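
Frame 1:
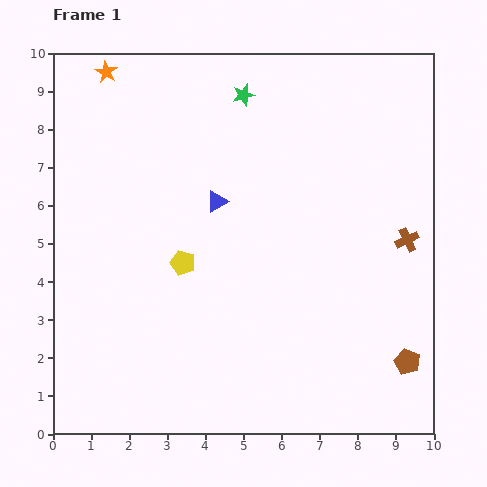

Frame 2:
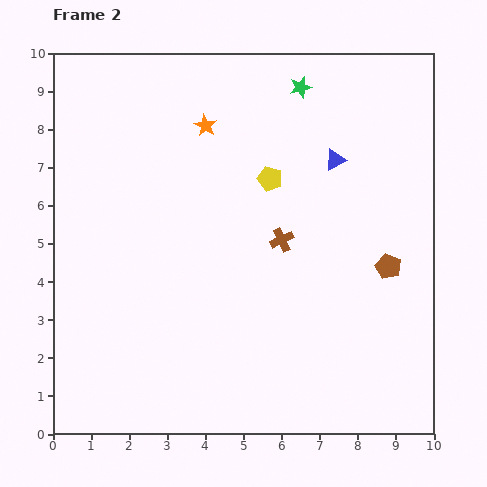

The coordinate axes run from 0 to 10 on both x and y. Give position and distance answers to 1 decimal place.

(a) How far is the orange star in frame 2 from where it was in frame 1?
3.0

The orange star moved from (1.4, 9.5) to (4.0, 8.1), a distance of √(2.6² + 1.4²) ≈ 3.0.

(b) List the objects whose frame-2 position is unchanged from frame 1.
none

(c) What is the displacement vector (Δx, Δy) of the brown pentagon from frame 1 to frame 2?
(-0.5, 2.5)

The brown pentagon was at (9.3, 1.9) in frame 1 and (8.8, 4.4) in frame 2.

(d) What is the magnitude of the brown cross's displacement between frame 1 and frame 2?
3.3

The brown cross moved from (9.3, 5.1) to (6.0, 5.1), a distance of √(3.3² + 0.0²) ≈ 3.3.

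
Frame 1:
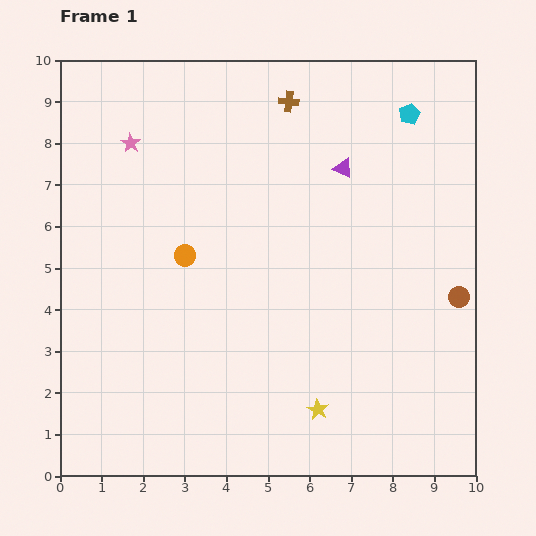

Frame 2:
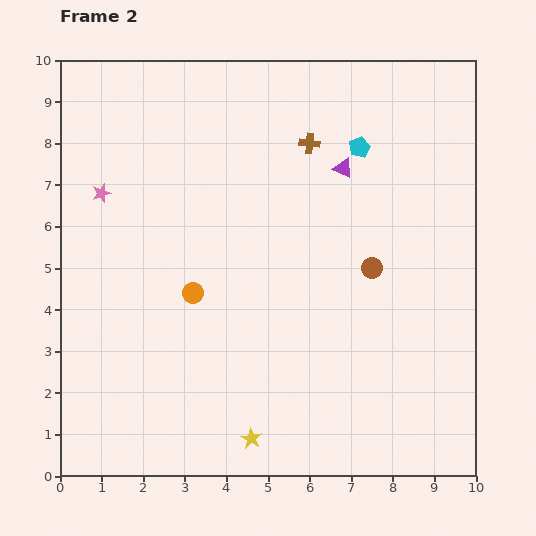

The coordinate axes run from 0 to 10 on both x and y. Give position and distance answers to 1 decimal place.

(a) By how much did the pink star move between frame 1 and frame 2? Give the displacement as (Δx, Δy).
(-0.7, -1.2)

The pink star was at (1.7, 8.0) in frame 1 and (1.0, 6.8) in frame 2.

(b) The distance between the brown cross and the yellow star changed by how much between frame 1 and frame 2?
-0.2

Distance in frame 1: 7.4. Distance in frame 2: 7.2.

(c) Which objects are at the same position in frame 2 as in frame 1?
the purple triangle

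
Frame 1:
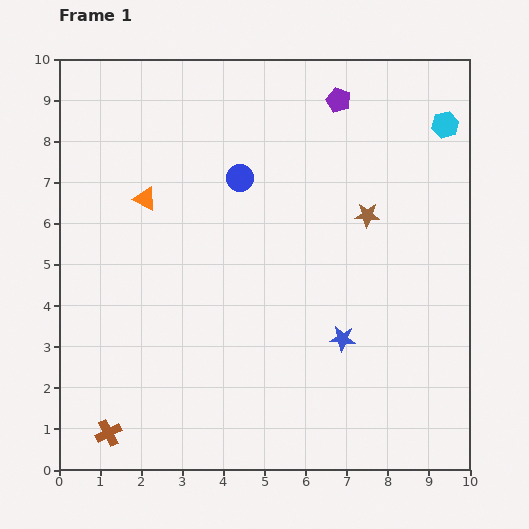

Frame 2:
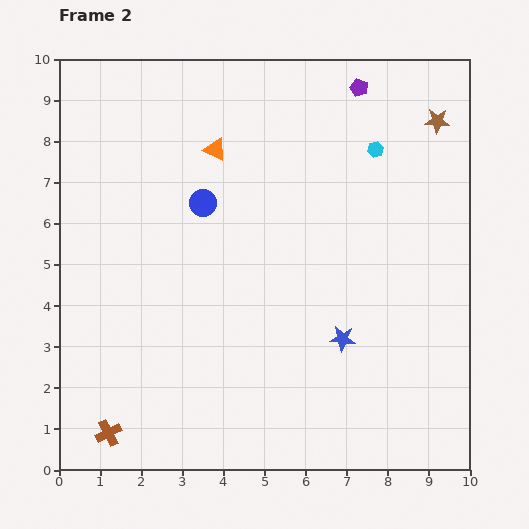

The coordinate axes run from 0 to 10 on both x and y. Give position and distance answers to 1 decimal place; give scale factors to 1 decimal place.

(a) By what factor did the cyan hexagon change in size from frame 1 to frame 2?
0.6×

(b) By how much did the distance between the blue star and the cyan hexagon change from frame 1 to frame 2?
-1.1

Distance in frame 1: 5.8. Distance in frame 2: 4.7.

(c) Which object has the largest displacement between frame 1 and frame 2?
the brown star

(moved 2.9; next 2.1)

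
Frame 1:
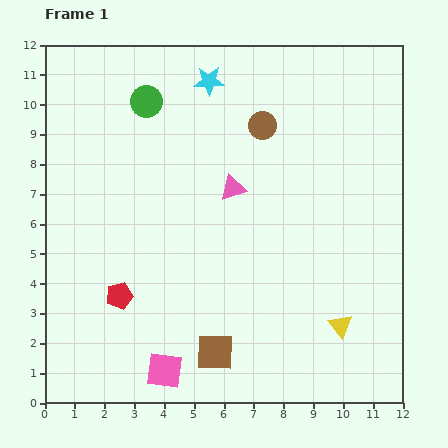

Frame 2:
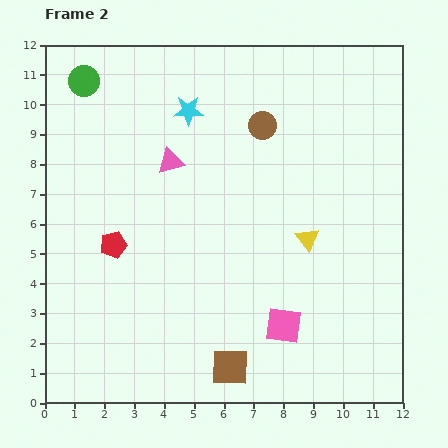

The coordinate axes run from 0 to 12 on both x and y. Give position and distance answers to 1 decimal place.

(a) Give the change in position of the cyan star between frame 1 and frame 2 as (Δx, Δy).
(-0.7, -1.0)

The cyan star was at (5.5, 10.8) in frame 1 and (4.8, 9.8) in frame 2.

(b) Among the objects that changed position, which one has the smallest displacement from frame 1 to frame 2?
the brown square

(moved 0.7)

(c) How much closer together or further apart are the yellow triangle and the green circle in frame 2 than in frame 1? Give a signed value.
-0.7

Distance in frame 1: 9.9. Distance in frame 2: 9.2.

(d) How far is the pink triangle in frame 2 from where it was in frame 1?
2.3

The pink triangle moved from (6.3, 7.2) to (4.2, 8.1), a distance of √(2.1² + 0.9²) ≈ 2.3.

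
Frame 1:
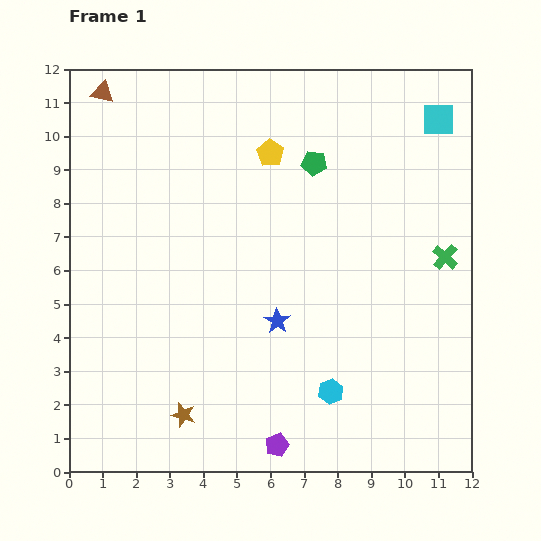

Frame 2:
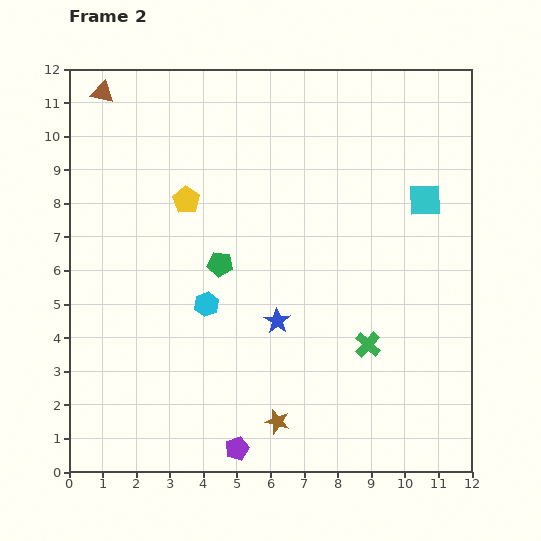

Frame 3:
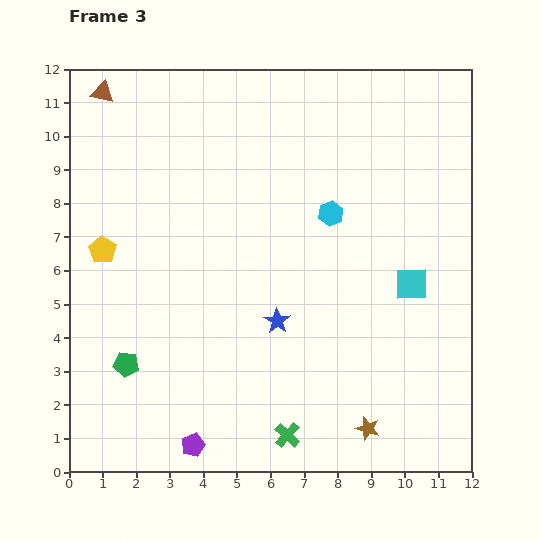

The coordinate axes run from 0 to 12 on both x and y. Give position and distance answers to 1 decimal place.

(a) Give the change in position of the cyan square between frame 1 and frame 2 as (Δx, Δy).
(-0.4, -2.4)

The cyan square was at (11.0, 10.5) in frame 1 and (10.6, 8.1) in frame 2.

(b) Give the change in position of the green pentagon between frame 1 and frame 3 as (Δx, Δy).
(-5.6, -6.0)

The green pentagon was at (7.3, 9.2) in frame 1 and (1.7, 3.2) in frame 3.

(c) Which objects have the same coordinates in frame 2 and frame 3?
the brown triangle, the blue star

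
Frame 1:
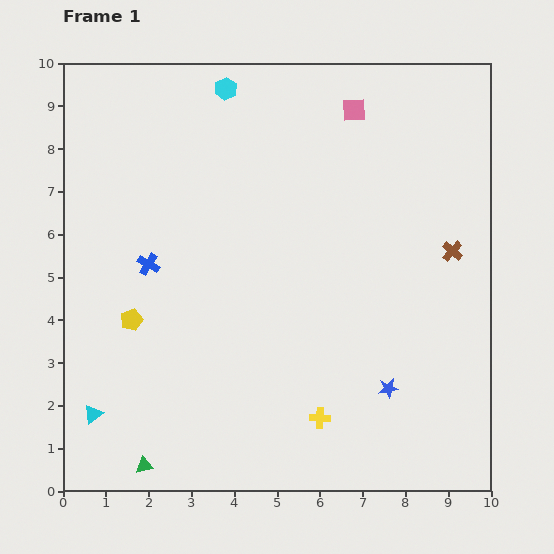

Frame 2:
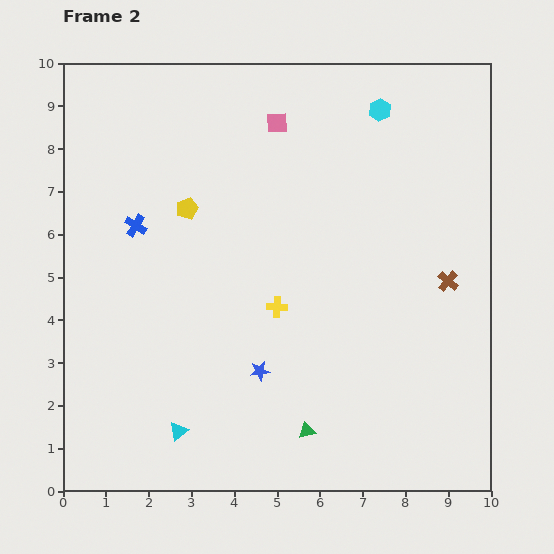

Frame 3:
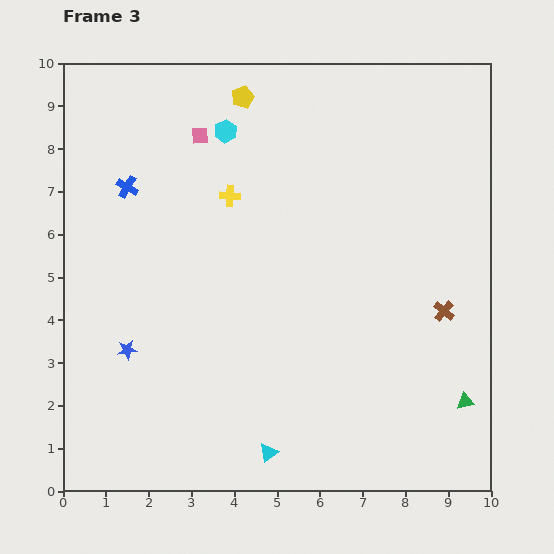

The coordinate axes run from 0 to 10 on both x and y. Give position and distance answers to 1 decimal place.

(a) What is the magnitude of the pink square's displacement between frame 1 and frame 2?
1.8

The pink square moved from (6.8, 8.9) to (5.0, 8.6), a distance of √(1.8² + 0.3²) ≈ 1.8.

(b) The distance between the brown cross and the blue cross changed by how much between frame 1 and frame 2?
+0.3

Distance in frame 1: 7.1. Distance in frame 2: 7.4.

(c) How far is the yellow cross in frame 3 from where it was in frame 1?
5.6

The yellow cross moved from (6.0, 1.7) to (3.9, 6.9), a distance of √(2.1² + 5.2²) ≈ 5.6.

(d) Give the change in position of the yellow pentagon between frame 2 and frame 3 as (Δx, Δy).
(1.3, 2.6)

The yellow pentagon was at (2.9, 6.6) in frame 2 and (4.2, 9.2) in frame 3.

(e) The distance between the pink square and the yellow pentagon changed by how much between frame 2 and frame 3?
-1.6

Distance in frame 2: 2.9. Distance in frame 3: 1.3.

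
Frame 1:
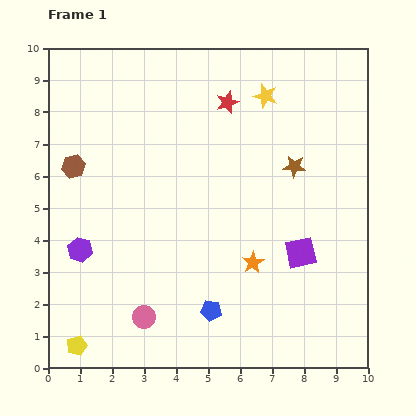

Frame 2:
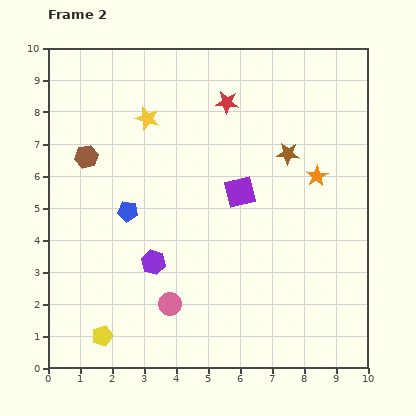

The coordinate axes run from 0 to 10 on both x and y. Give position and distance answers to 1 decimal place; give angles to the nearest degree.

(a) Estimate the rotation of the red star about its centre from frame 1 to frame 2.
26° clockwise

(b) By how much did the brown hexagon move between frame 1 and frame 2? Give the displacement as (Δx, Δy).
(0.4, 0.3)

The brown hexagon was at (0.8, 6.3) in frame 1 and (1.2, 6.6) in frame 2.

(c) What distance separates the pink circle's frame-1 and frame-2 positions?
0.9

The pink circle moved from (3.0, 1.6) to (3.8, 2.0), a distance of √(0.8² + 0.4²) ≈ 0.9.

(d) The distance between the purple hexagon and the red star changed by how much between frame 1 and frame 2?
-1.0

Distance in frame 1: 6.5. Distance in frame 2: 5.5.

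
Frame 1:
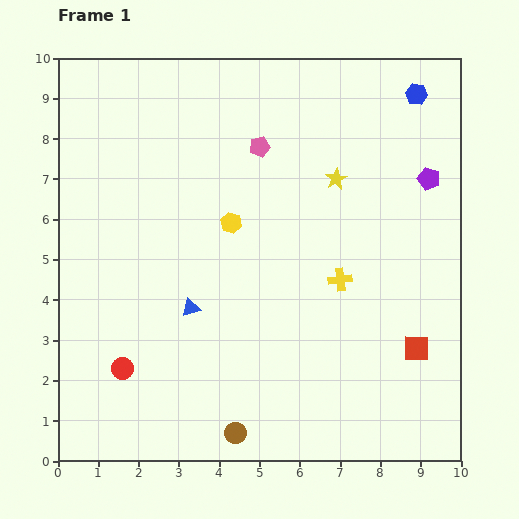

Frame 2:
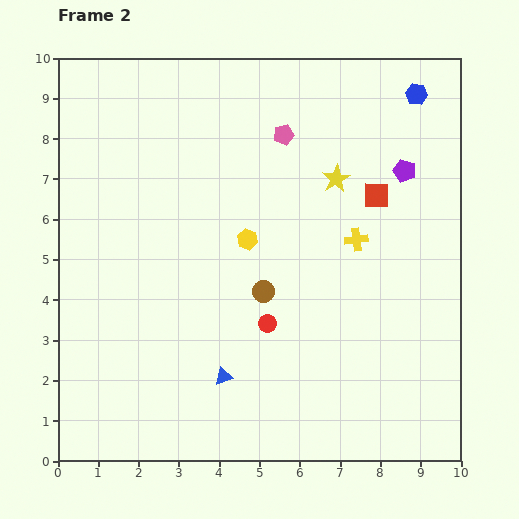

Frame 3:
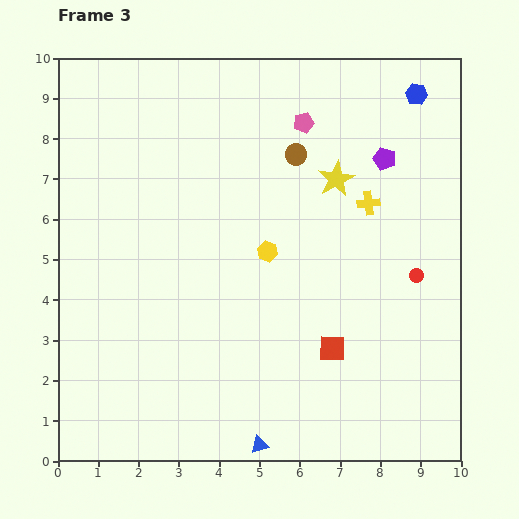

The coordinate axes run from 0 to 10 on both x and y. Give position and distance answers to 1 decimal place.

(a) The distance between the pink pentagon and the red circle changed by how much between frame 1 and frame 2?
-1.8

Distance in frame 1: 6.5. Distance in frame 2: 4.7.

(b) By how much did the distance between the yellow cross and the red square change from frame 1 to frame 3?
+1.2

Distance in frame 1: 2.5. Distance in frame 3: 3.7.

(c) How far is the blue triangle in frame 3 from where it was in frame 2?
1.9

The blue triangle moved from (4.1, 2.1) to (5.0, 0.4), a distance of √(0.9² + 1.7²) ≈ 1.9.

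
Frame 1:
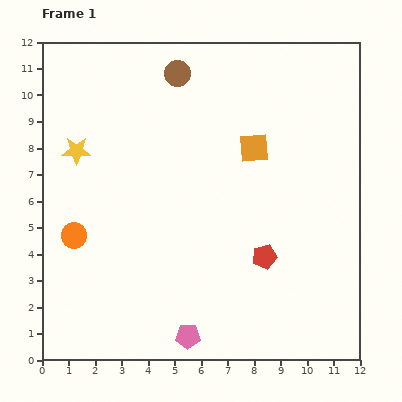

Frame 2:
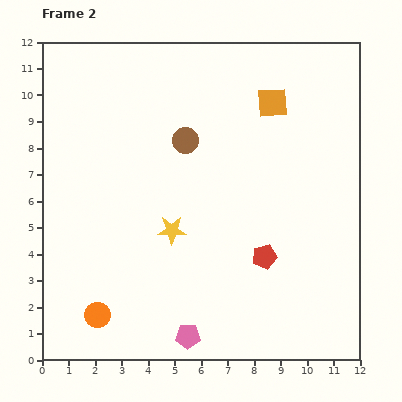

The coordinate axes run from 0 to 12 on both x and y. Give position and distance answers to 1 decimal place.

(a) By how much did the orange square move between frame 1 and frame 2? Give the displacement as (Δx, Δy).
(0.7, 1.7)

The orange square was at (8.0, 8.0) in frame 1 and (8.7, 9.7) in frame 2.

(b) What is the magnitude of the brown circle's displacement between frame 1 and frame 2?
2.5

The brown circle moved from (5.1, 10.8) to (5.4, 8.3), a distance of √(0.3² + 2.5²) ≈ 2.5.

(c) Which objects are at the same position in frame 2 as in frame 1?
the pink pentagon, the red pentagon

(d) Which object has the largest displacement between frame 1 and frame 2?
the yellow star

(moved 4.7; next 3.1)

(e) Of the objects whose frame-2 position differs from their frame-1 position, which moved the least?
the orange square

(moved 1.8)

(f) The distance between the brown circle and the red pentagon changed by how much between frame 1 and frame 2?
-2.3

Distance in frame 1: 7.6. Distance in frame 2: 5.3.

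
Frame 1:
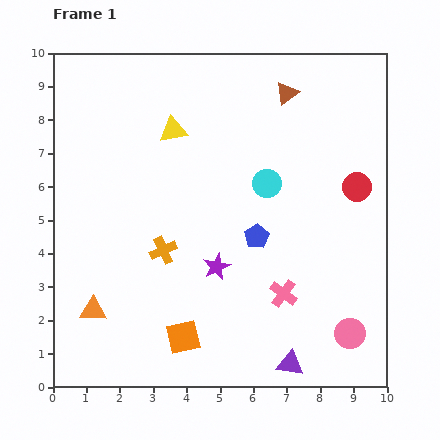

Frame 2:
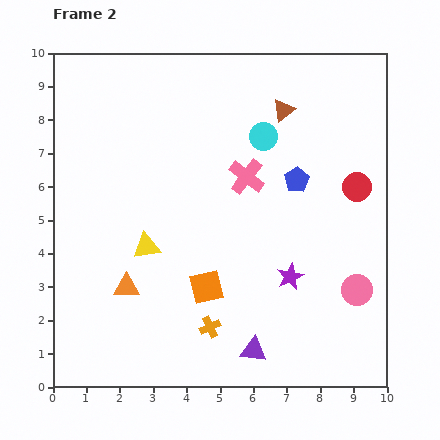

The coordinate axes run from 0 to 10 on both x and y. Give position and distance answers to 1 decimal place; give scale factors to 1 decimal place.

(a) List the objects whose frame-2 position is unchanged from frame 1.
the red circle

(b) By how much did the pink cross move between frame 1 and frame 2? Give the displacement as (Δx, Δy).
(-1.1, 3.5)

The pink cross was at (6.9, 2.8) in frame 1 and (5.8, 6.3) in frame 2.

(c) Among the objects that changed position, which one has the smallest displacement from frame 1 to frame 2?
the brown triangle

(moved 0.5)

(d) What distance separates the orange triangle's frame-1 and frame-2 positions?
1.2

The orange triangle moved from (1.2, 2.3) to (2.2, 3.0), a distance of √(1.0² + 0.7²) ≈ 1.2.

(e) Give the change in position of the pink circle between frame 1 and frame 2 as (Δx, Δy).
(0.2, 1.3)

The pink circle was at (8.9, 1.6) in frame 1 and (9.1, 2.9) in frame 2.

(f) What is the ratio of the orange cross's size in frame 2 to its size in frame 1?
0.8×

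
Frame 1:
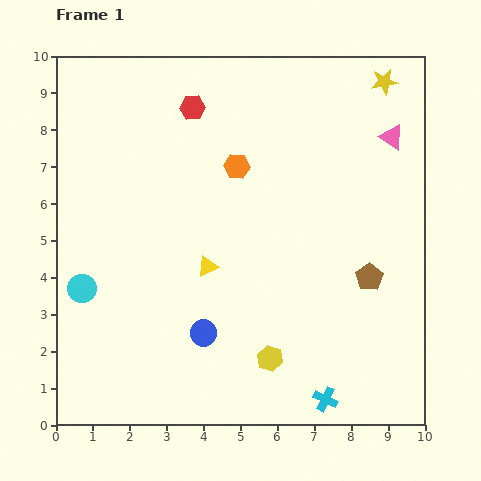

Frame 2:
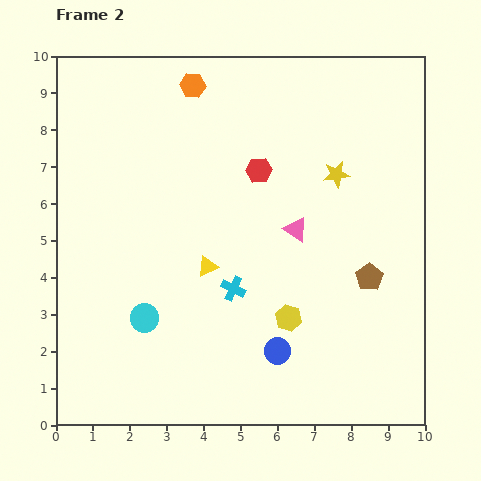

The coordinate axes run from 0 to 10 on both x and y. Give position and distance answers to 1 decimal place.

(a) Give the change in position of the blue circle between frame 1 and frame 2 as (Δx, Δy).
(2.0, -0.5)

The blue circle was at (4.0, 2.5) in frame 1 and (6.0, 2.0) in frame 2.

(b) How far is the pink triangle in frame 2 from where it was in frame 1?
3.6

The pink triangle moved from (9.1, 7.8) to (6.5, 5.3), a distance of √(2.6² + 2.5²) ≈ 3.6.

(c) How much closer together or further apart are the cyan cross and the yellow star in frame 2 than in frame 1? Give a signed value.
-4.5

Distance in frame 1: 8.7. Distance in frame 2: 4.2.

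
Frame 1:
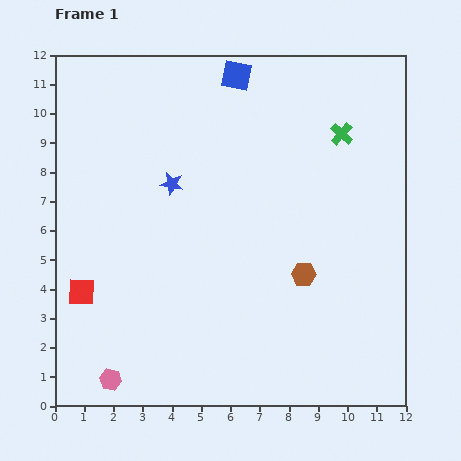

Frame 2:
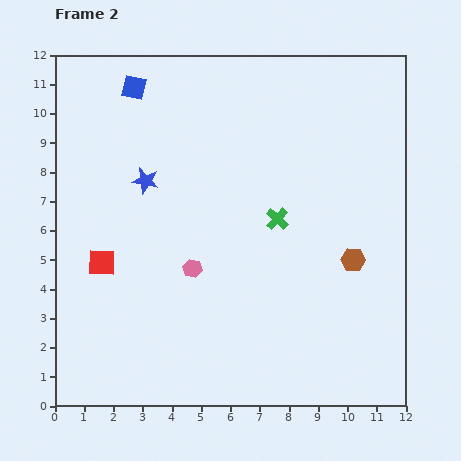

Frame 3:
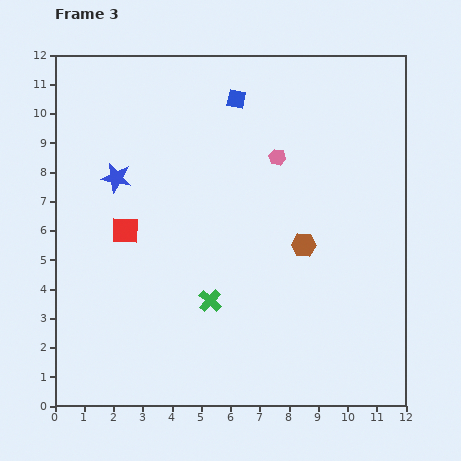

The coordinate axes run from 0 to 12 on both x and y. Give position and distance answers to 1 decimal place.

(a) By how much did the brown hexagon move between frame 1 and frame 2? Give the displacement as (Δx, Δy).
(1.7, 0.5)

The brown hexagon was at (8.5, 4.5) in frame 1 and (10.2, 5.0) in frame 2.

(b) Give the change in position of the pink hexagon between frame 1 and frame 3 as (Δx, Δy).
(5.7, 7.6)

The pink hexagon was at (1.9, 0.9) in frame 1 and (7.6, 8.5) in frame 3.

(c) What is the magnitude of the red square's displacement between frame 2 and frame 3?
1.4

The red square moved from (1.6, 4.9) to (2.4, 6.0), a distance of √(0.8² + 1.1²) ≈ 1.4.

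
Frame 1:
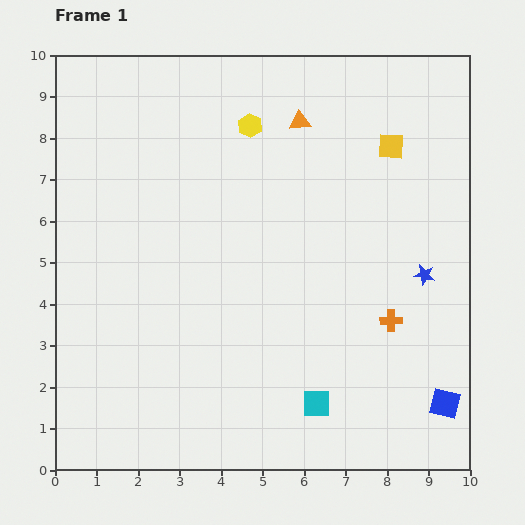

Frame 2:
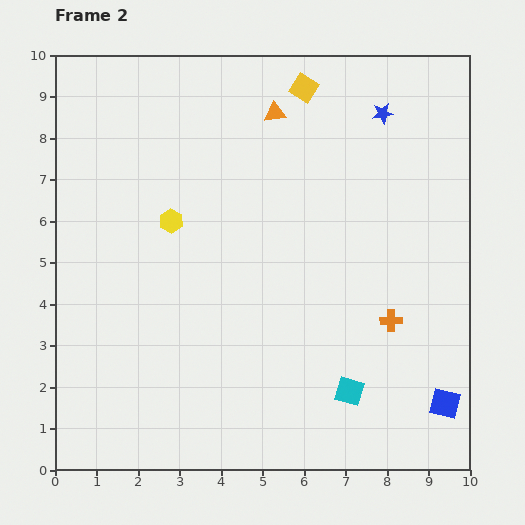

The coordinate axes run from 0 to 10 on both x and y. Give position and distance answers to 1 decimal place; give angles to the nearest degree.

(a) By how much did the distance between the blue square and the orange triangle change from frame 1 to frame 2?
+0.5

Distance in frame 1: 7.6. Distance in frame 2: 8.1.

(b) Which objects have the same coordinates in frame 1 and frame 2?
the orange cross, the blue square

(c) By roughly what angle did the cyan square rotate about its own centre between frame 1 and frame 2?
16° clockwise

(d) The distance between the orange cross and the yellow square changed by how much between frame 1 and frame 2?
+1.8

Distance in frame 1: 4.2. Distance in frame 2: 6.0.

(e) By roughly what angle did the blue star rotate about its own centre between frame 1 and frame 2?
21° counter-clockwise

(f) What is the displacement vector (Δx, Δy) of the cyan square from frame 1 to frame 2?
(0.8, 0.3)

The cyan square was at (6.3, 1.6) in frame 1 and (7.1, 1.9) in frame 2.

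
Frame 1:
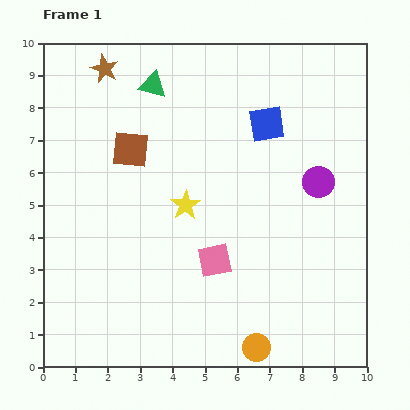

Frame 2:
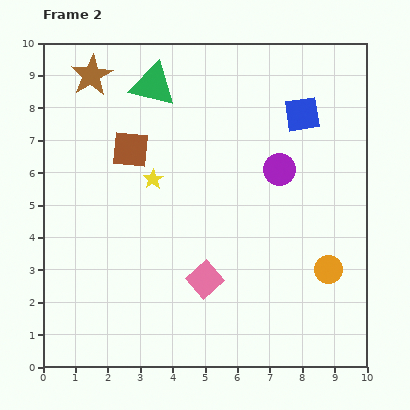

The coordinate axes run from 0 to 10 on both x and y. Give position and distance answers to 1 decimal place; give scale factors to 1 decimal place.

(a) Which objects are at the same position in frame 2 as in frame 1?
the brown square, the green triangle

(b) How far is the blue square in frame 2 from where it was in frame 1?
1.1

The blue square moved from (6.9, 7.5) to (8.0, 7.8), a distance of √(1.1² + 0.3²) ≈ 1.1.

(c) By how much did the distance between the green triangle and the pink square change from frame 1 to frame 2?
+0.5

Distance in frame 1: 5.7. Distance in frame 2: 6.2.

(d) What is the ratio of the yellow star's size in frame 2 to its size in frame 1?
0.7×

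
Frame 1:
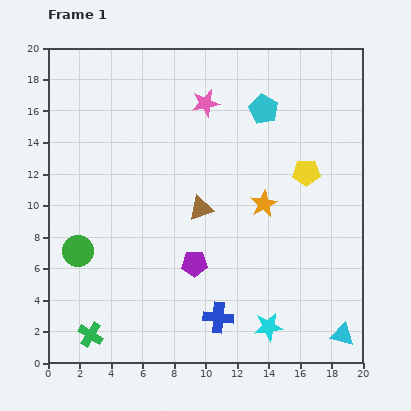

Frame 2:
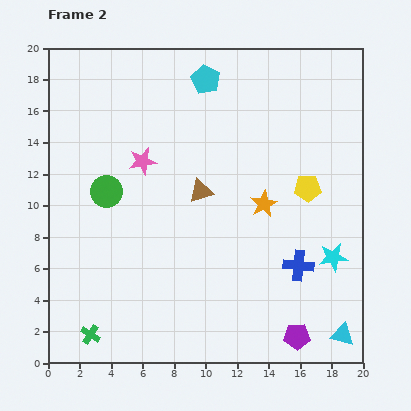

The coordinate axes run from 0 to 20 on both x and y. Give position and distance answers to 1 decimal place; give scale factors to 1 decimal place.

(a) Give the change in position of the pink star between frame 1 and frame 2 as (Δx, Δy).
(-4.0, -3.7)

The pink star was at (10.0, 16.5) in frame 1 and (6.0, 12.8) in frame 2.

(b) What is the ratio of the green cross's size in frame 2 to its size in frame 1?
0.8×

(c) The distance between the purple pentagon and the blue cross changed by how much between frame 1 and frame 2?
+0.8

Distance in frame 1: 3.7. Distance in frame 2: 4.5.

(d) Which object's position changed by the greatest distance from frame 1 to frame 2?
the purple pentagon

(moved 8.0; next 6.1)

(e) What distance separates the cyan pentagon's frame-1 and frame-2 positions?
4.2

The cyan pentagon moved from (13.7, 16.1) to (10.0, 18.0), a distance of √(3.7² + 1.9²) ≈ 4.2.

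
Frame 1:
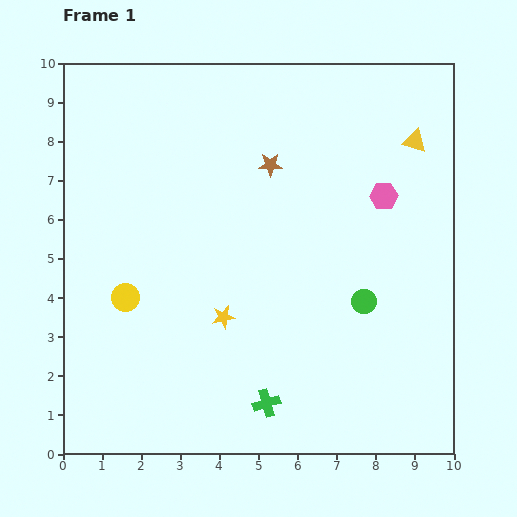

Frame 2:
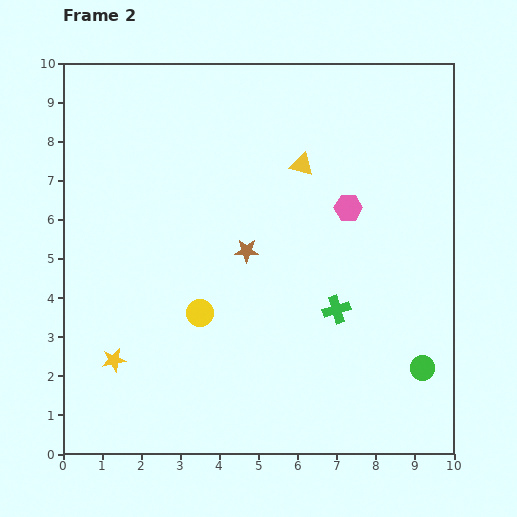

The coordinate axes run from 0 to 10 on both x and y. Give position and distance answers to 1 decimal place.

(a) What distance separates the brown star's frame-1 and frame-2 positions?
2.3

The brown star moved from (5.3, 7.4) to (4.7, 5.2), a distance of √(0.6² + 2.2²) ≈ 2.3.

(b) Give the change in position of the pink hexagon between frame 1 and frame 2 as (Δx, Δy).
(-0.9, -0.3)

The pink hexagon was at (8.2, 6.6) in frame 1 and (7.3, 6.3) in frame 2.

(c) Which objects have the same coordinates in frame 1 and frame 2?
none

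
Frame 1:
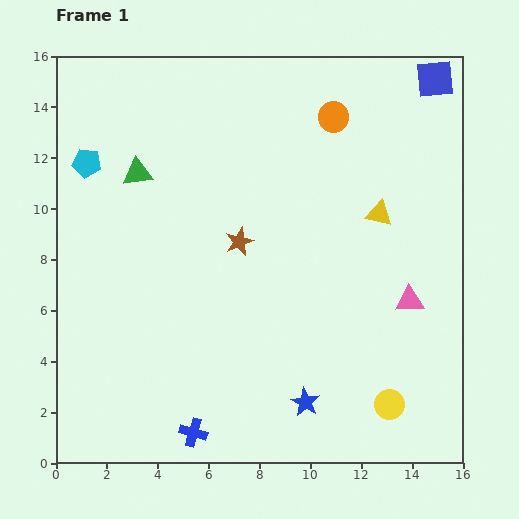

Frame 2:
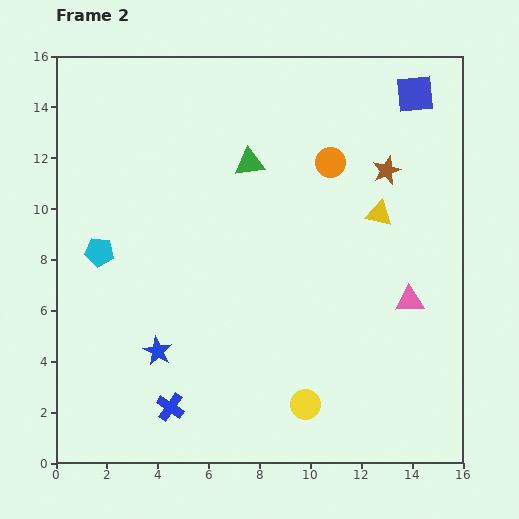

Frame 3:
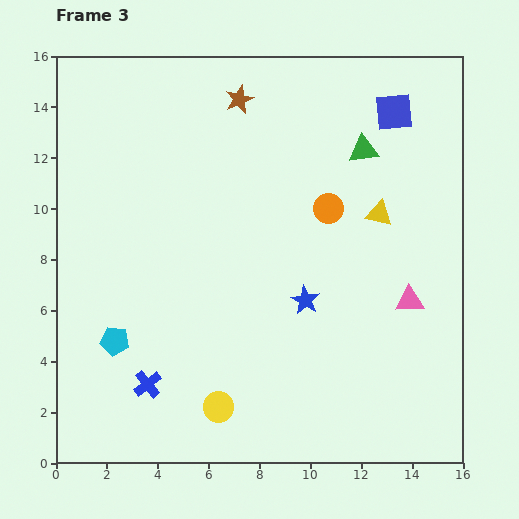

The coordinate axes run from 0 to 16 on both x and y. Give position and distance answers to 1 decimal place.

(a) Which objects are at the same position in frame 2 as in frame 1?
the yellow triangle, the pink triangle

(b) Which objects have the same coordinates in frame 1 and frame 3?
the yellow triangle, the pink triangle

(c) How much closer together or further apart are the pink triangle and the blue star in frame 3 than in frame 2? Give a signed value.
-6.0

Distance in frame 2: 10.1. Distance in frame 3: 4.1.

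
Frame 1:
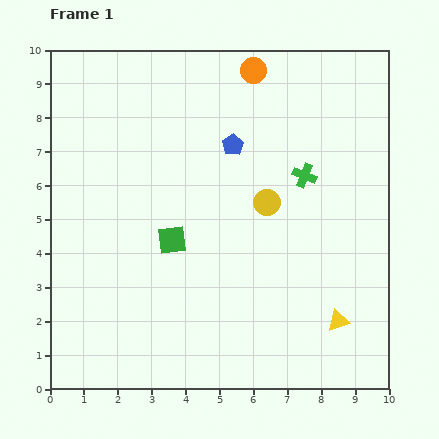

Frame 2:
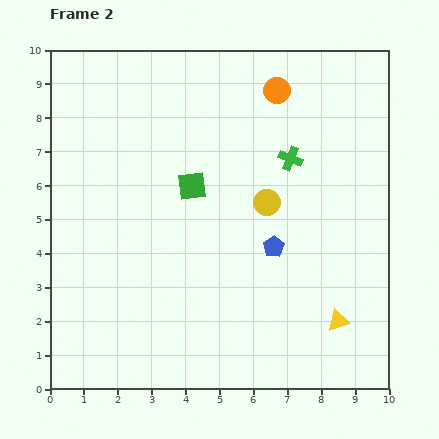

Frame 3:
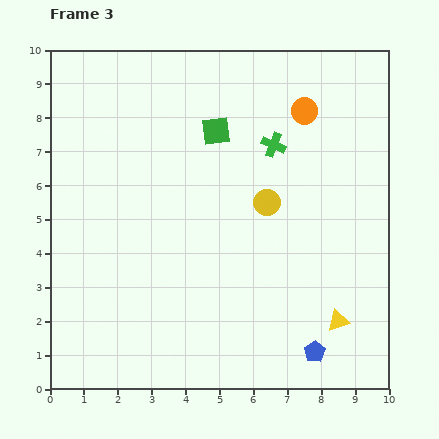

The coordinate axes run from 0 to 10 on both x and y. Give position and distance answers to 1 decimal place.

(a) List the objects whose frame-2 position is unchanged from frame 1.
the yellow triangle, the yellow circle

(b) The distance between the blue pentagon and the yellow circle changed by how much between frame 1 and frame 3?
+2.6

Distance in frame 1: 2.0. Distance in frame 3: 4.6.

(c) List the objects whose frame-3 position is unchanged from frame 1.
the yellow triangle, the yellow circle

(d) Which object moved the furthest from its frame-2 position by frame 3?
the blue pentagon

(moved 3.3; next 1.7)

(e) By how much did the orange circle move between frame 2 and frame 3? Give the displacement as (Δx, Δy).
(0.8, -0.6)

The orange circle was at (6.7, 8.8) in frame 2 and (7.5, 8.2) in frame 3.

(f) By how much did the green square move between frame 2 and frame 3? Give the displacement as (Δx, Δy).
(0.7, 1.6)

The green square was at (4.2, 6.0) in frame 2 and (4.9, 7.6) in frame 3.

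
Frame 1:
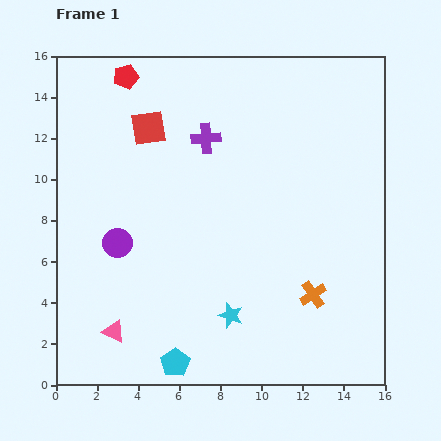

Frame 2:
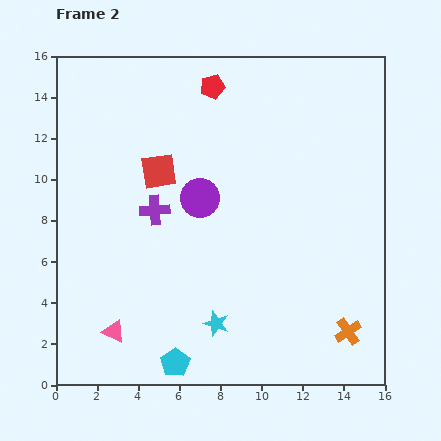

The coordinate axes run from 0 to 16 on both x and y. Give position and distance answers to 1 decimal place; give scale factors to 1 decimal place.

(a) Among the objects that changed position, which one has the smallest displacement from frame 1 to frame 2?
the cyan star

(moved 0.8)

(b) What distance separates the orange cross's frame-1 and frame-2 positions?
2.5

The orange cross moved from (12.5, 4.4) to (14.2, 2.6), a distance of √(1.7² + 1.8²) ≈ 2.5.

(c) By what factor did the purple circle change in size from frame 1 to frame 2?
1.3×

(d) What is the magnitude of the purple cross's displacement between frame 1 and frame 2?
4.3

The purple cross moved from (7.3, 12.0) to (4.8, 8.5), a distance of √(2.5² + 3.5²) ≈ 4.3.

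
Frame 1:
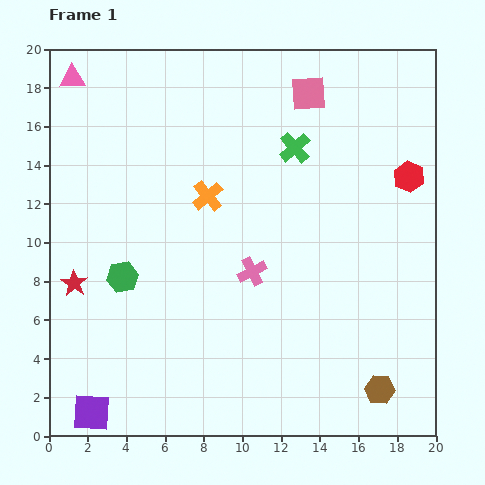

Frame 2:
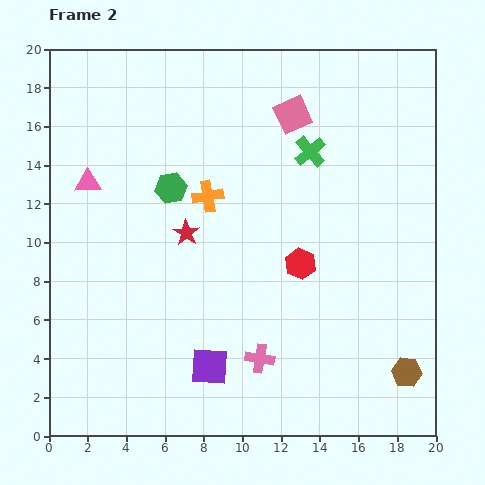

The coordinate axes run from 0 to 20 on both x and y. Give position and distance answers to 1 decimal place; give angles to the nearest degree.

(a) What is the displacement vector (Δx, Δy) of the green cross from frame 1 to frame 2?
(0.8, -0.2)

The green cross was at (12.7, 14.9) in frame 1 and (13.5, 14.7) in frame 2.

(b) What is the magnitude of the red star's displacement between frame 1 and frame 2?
6.4

The red star moved from (1.3, 7.9) to (7.1, 10.5), a distance of √(5.8² + 2.6²) ≈ 6.4.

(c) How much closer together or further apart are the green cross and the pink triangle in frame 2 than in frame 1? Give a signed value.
-0.5

Distance in frame 1: 12.1. Distance in frame 2: 11.6.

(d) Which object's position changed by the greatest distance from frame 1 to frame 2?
the red hexagon

(moved 7.2; next 6.6)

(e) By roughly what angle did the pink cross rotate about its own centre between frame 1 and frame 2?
36° clockwise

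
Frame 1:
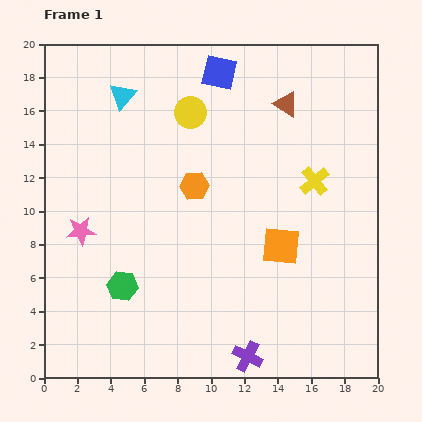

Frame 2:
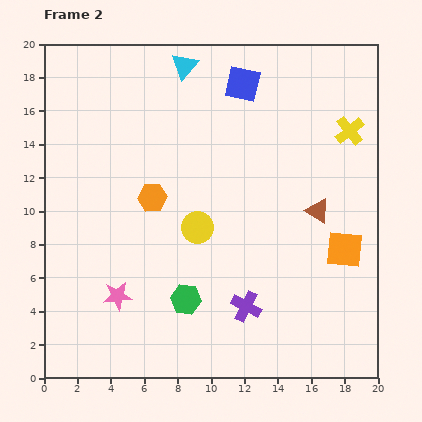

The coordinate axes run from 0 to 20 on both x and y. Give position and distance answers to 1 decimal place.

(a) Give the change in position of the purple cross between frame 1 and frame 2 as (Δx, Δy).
(-0.1, 3.0)

The purple cross was at (12.2, 1.3) in frame 1 and (12.1, 4.3) in frame 2.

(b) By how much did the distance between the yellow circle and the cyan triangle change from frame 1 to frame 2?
+5.5

Distance in frame 1: 4.2. Distance in frame 2: 9.7.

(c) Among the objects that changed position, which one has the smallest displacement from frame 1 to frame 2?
the blue square

(moved 1.6)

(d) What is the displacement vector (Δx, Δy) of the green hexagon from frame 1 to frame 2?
(3.8, -0.8)

The green hexagon was at (4.7, 5.5) in frame 1 and (8.5, 4.7) in frame 2.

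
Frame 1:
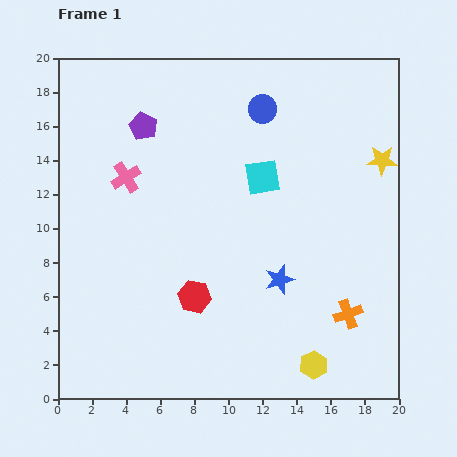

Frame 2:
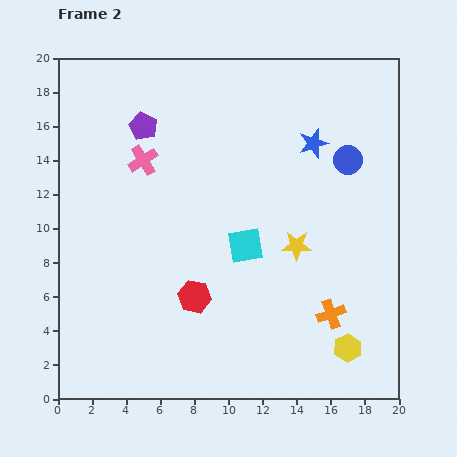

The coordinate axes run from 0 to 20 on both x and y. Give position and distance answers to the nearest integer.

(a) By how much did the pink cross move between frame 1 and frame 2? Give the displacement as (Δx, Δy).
(1, 1)

The pink cross was at (4, 13) in frame 1 and (5, 14) in frame 2.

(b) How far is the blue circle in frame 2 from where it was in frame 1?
6

The blue circle moved from (12, 17) to (17, 14), a distance of √(5² + 3²) ≈ 6.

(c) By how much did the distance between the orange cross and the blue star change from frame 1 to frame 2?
+6

Distance in frame 1: 4. Distance in frame 2: 10.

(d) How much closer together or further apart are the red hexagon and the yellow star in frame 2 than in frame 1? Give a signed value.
-7

Distance in frame 1: 14. Distance in frame 2: 7.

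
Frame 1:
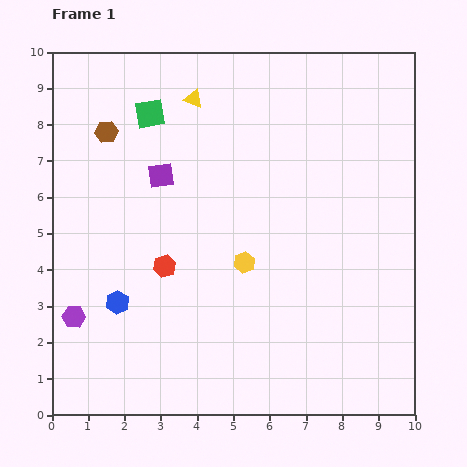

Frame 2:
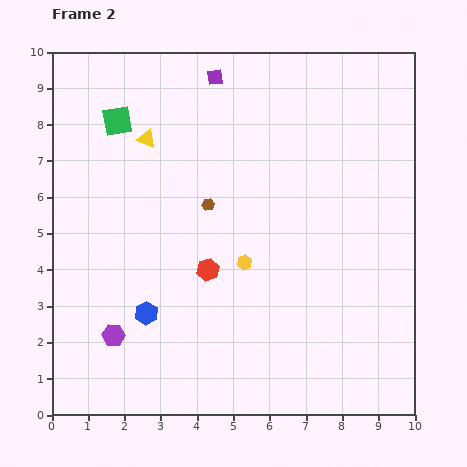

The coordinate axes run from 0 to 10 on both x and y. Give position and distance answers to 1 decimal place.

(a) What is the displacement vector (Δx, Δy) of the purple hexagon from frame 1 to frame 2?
(1.1, -0.5)

The purple hexagon was at (0.6, 2.7) in frame 1 and (1.7, 2.2) in frame 2.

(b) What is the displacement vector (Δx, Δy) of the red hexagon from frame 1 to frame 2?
(1.2, -0.1)

The red hexagon was at (3.1, 4.1) in frame 1 and (4.3, 4.0) in frame 2.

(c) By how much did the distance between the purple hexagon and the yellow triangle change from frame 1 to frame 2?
-1.3

Distance in frame 1: 6.8. Distance in frame 2: 5.5.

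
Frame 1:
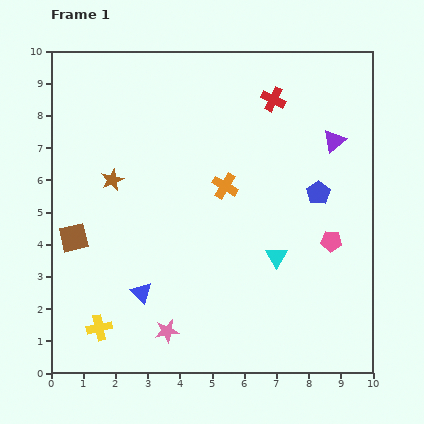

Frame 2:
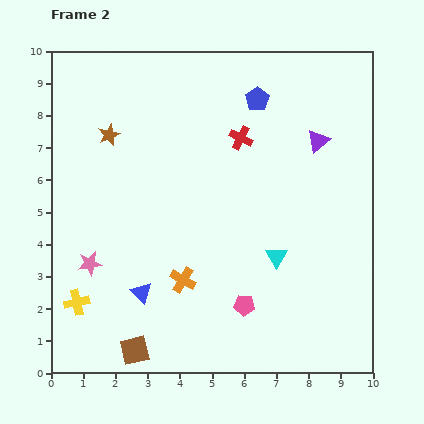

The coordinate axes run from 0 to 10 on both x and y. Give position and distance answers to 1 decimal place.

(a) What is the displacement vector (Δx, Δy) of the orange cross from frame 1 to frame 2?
(-1.3, -2.9)

The orange cross was at (5.4, 5.8) in frame 1 and (4.1, 2.9) in frame 2.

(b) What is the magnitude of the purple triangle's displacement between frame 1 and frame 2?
0.5

The purple triangle moved from (8.8, 7.2) to (8.3, 7.2), a distance of √(0.5² + 0.0²) ≈ 0.5.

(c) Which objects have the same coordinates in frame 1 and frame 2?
the cyan triangle, the blue triangle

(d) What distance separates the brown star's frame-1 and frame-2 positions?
1.4

The brown star moved from (1.9, 6.0) to (1.8, 7.4), a distance of √(0.1² + 1.4²) ≈ 1.4.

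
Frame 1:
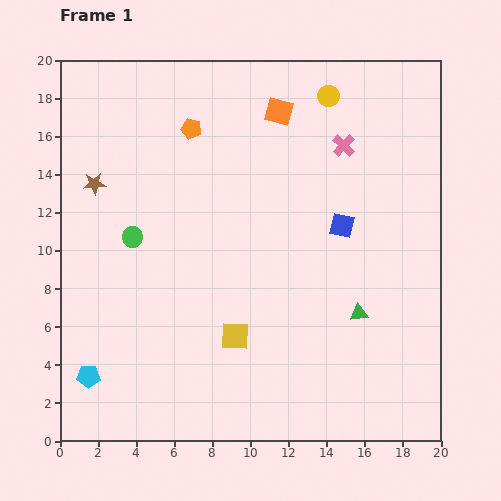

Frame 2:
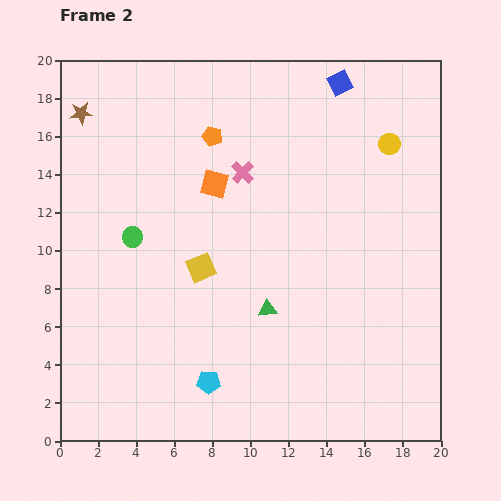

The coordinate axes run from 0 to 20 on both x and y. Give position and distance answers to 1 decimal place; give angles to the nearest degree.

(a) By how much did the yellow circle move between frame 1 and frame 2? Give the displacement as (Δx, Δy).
(3.2, -2.5)

The yellow circle was at (14.1, 18.1) in frame 1 and (17.3, 15.6) in frame 2.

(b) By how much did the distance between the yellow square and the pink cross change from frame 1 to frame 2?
-6.0

Distance in frame 1: 11.5. Distance in frame 2: 5.5.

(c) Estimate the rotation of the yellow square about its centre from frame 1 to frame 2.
25° counter-clockwise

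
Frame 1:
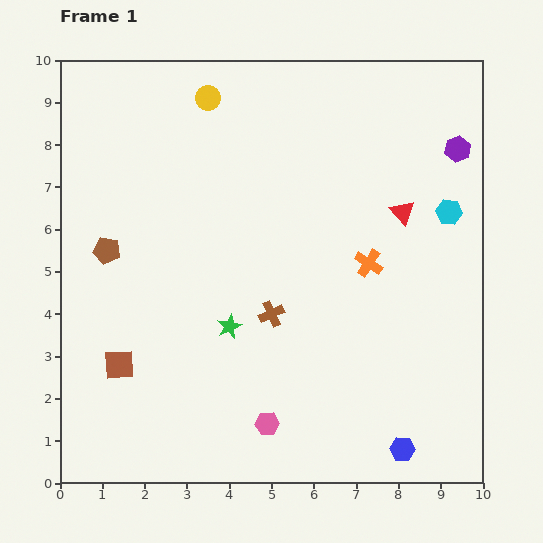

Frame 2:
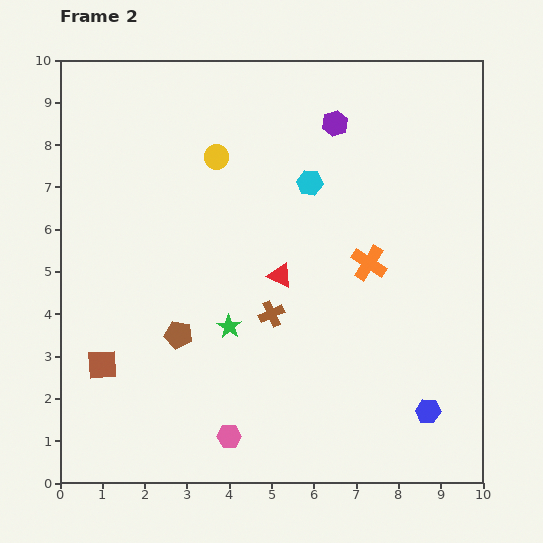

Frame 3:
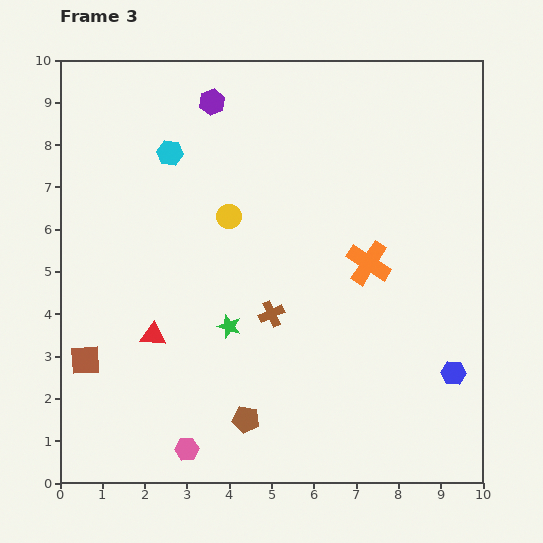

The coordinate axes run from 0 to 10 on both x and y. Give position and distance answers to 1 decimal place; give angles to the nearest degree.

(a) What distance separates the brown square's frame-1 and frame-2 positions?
0.4

The brown square moved from (1.4, 2.8) to (1.0, 2.8), a distance of √(0.4² + 0.0²) ≈ 0.4.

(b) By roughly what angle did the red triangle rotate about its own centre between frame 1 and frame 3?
43° counter-clockwise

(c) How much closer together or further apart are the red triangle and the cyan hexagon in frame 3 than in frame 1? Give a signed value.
+3.2

Distance in frame 1: 1.1. Distance in frame 3: 4.3.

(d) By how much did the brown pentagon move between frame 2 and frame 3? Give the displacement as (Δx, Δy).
(1.6, -2.0)

The brown pentagon was at (2.8, 3.5) in frame 2 and (4.4, 1.5) in frame 3.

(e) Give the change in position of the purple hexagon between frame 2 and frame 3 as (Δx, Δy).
(-2.9, 0.5)

The purple hexagon was at (6.5, 8.5) in frame 2 and (3.6, 9.0) in frame 3.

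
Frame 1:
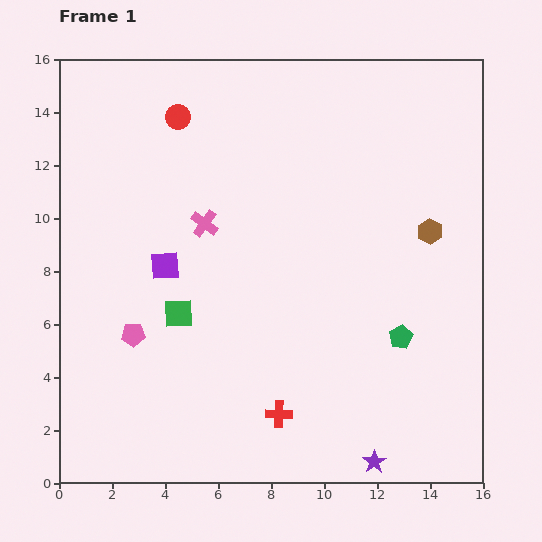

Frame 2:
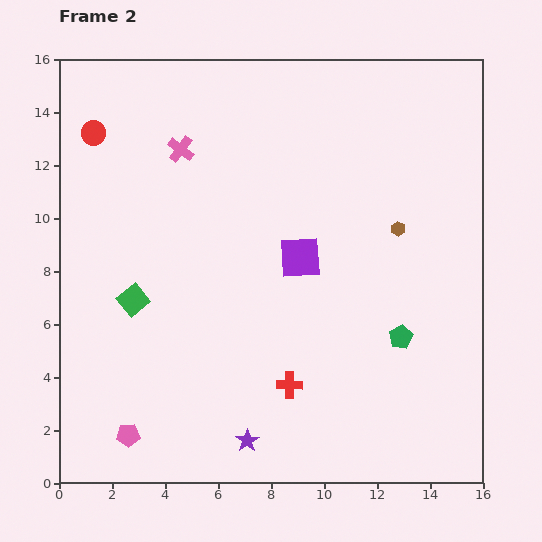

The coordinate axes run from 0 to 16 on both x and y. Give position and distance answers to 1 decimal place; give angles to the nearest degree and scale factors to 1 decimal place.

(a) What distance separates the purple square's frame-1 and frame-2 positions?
5.1

The purple square moved from (4.0, 8.2) to (9.1, 8.5), a distance of √(5.1² + 0.3²) ≈ 5.1.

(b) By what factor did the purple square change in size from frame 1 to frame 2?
1.4×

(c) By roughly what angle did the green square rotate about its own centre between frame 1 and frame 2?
37° counter-clockwise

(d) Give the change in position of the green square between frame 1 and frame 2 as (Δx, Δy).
(-1.7, 0.5)

The green square was at (4.5, 6.4) in frame 1 and (2.8, 6.9) in frame 2.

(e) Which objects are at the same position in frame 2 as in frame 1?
the green pentagon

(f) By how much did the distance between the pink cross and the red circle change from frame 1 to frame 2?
-0.7

Distance in frame 1: 4.1. Distance in frame 2: 3.4.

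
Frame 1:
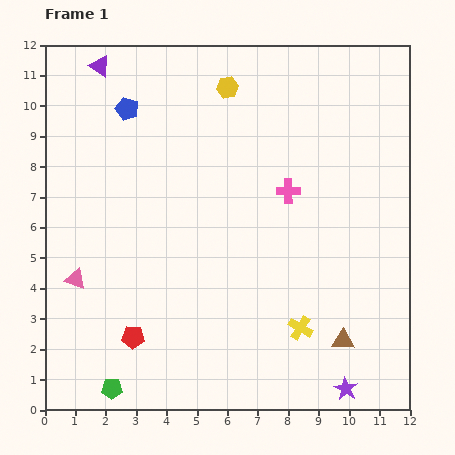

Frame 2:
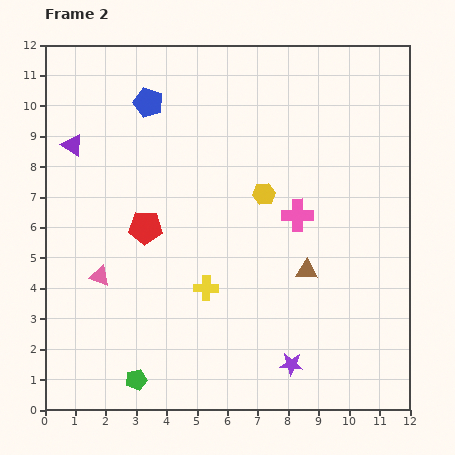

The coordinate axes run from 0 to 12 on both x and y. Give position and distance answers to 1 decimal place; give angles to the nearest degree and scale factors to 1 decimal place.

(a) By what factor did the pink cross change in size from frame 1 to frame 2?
1.4×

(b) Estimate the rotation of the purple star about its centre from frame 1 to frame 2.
26° counter-clockwise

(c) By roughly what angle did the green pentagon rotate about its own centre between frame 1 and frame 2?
15° counter-clockwise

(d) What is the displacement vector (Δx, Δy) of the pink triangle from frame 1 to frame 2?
(0.8, 0.1)

The pink triangle was at (1.0, 4.3) in frame 1 and (1.8, 4.4) in frame 2.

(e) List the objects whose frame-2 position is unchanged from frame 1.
none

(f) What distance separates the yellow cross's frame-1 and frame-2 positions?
3.4

The yellow cross moved from (8.4, 2.7) to (5.3, 4.0), a distance of √(3.1² + 1.3²) ≈ 3.4.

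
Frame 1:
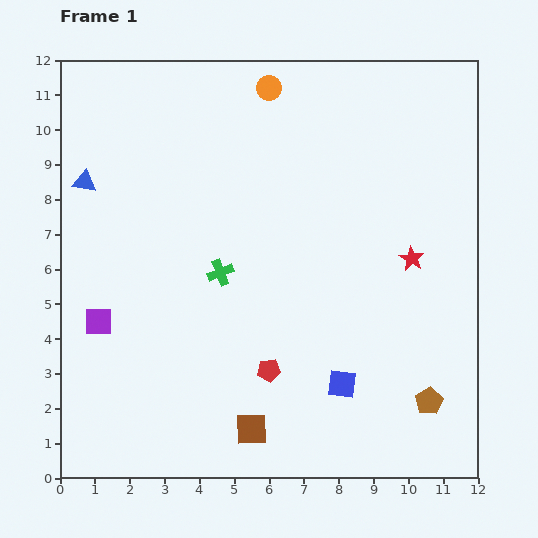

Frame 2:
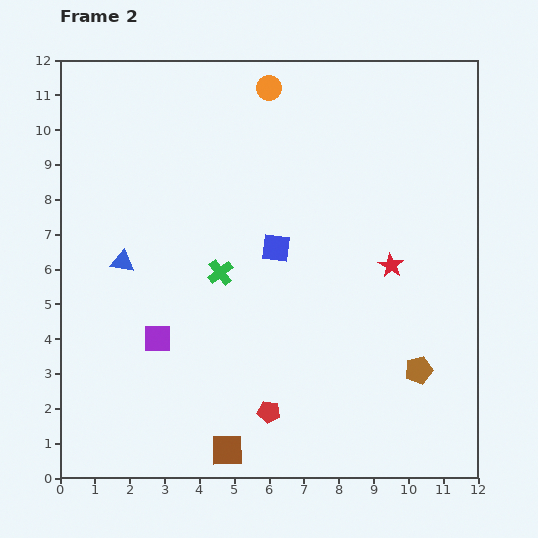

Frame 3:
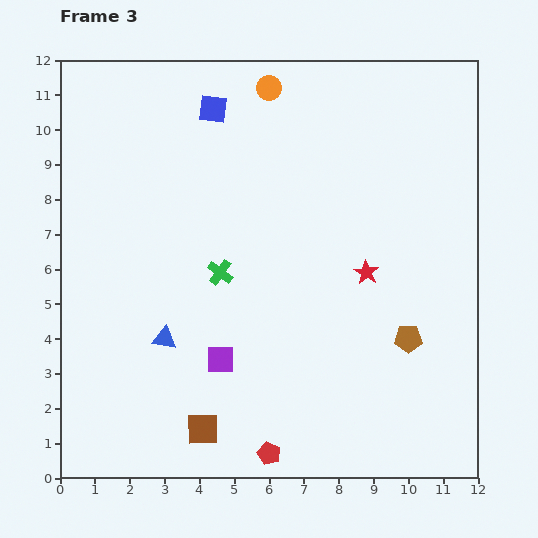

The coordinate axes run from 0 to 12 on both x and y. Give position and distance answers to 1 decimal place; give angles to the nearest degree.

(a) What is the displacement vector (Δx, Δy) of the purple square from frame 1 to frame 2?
(1.7, -0.5)

The purple square was at (1.1, 4.5) in frame 1 and (2.8, 4.0) in frame 2.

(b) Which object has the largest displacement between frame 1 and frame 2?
the blue square

(moved 4.3; next 2.5)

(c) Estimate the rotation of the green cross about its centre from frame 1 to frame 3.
32° counter-clockwise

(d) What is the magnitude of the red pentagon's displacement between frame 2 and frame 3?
1.2

The red pentagon moved from (6.0, 1.9) to (6.0, 0.7), a distance of √(0.0² + 1.2²) ≈ 1.2.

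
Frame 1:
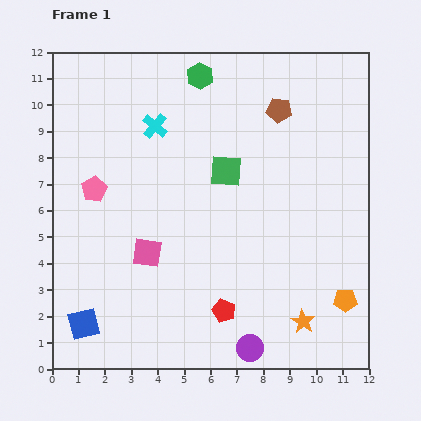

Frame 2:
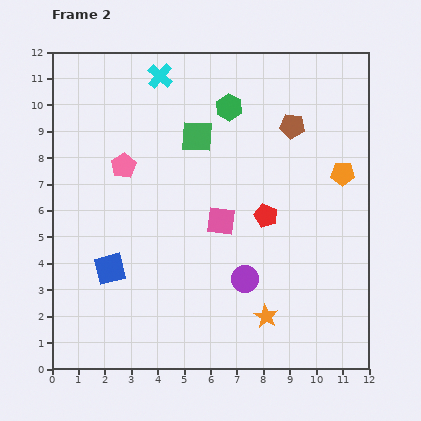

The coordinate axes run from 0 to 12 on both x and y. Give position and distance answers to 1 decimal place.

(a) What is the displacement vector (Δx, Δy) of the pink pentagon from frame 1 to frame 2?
(1.1, 0.9)

The pink pentagon was at (1.6, 6.8) in frame 1 and (2.7, 7.7) in frame 2.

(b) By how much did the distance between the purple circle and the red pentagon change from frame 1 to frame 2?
+0.8

Distance in frame 1: 1.7. Distance in frame 2: 2.5.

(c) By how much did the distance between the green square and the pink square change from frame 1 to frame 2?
-1.0

Distance in frame 1: 4.3. Distance in frame 2: 3.3.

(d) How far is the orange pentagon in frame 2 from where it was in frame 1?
4.8

The orange pentagon moved from (11.1, 2.6) to (11.0, 7.4), a distance of √(0.1² + 4.8²) ≈ 4.8.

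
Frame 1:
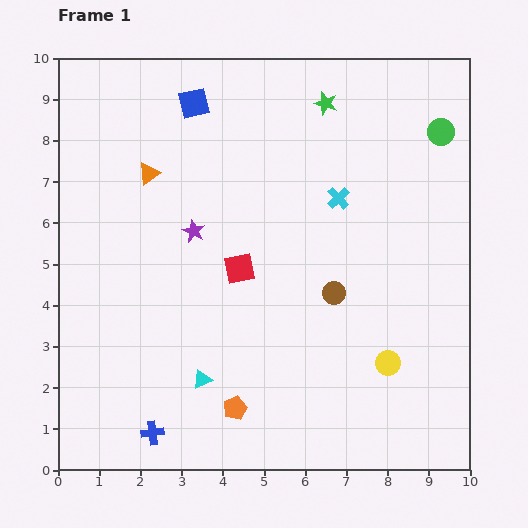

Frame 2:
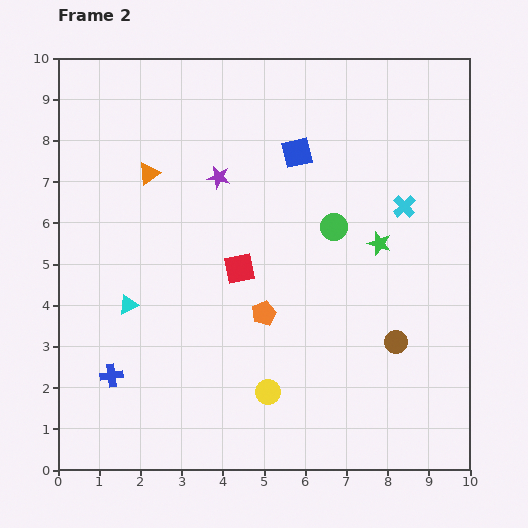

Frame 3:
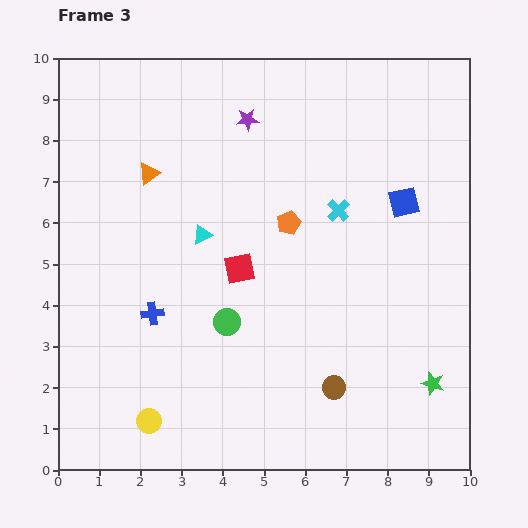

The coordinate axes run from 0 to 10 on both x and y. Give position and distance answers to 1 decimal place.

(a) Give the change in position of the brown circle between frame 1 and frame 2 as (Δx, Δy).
(1.5, -1.2)

The brown circle was at (6.7, 4.3) in frame 1 and (8.2, 3.1) in frame 2.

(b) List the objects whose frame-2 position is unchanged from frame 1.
the red square, the orange triangle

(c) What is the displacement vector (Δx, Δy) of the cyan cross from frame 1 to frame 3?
(0.0, -0.3)

The cyan cross was at (6.8, 6.6) in frame 1 and (6.8, 6.3) in frame 3.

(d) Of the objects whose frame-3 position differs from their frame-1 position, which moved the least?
the cyan cross

(moved 0.3)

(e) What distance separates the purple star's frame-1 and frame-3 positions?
3.0

The purple star moved from (3.3, 5.8) to (4.6, 8.5), a distance of √(1.3² + 2.7²) ≈ 3.0.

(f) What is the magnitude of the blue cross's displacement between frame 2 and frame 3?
1.8

The blue cross moved from (1.3, 2.3) to (2.3, 3.8), a distance of √(1.0² + 1.5²) ≈ 1.8.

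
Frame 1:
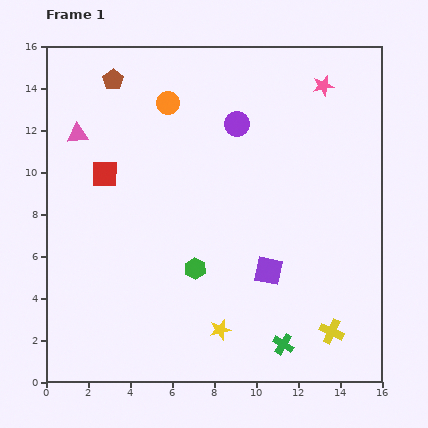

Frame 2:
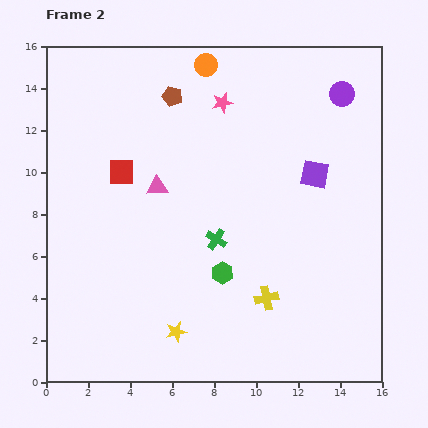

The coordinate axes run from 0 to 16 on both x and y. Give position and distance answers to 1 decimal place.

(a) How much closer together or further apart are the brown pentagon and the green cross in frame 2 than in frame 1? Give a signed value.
-7.9

Distance in frame 1: 15.0. Distance in frame 2: 7.1.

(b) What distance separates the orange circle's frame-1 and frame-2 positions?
2.5

The orange circle moved from (5.8, 13.3) to (7.6, 15.1), a distance of √(1.8² + 1.8²) ≈ 2.5.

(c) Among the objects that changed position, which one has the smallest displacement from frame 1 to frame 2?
the red square

(moved 0.8)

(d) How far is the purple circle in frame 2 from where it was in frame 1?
5.2

The purple circle moved from (9.1, 12.3) to (14.1, 13.7), a distance of √(5.0² + 1.4²) ≈ 5.2.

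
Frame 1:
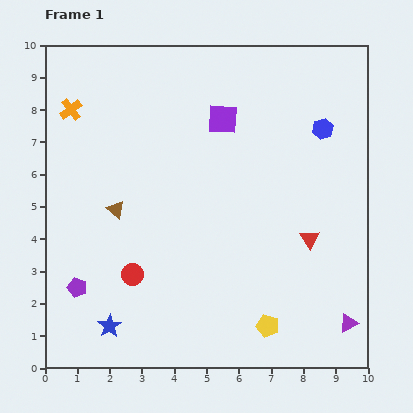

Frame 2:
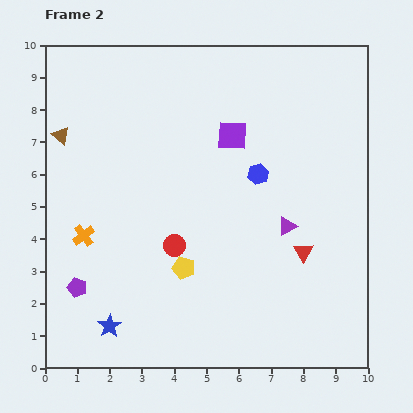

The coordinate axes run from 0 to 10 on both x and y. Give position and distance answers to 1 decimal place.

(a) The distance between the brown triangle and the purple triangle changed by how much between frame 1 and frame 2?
-0.5

Distance in frame 1: 8.0. Distance in frame 2: 7.5.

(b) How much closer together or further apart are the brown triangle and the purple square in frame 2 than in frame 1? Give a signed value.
+1.0

Distance in frame 1: 4.3. Distance in frame 2: 5.3.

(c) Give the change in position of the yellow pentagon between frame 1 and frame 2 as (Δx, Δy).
(-2.6, 1.8)

The yellow pentagon was at (6.9, 1.3) in frame 1 and (4.3, 3.1) in frame 2.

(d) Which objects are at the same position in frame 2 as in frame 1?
the purple pentagon, the blue star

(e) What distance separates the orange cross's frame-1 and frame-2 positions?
3.9

The orange cross moved from (0.8, 8.0) to (1.2, 4.1), a distance of √(0.4² + 3.9²) ≈ 3.9.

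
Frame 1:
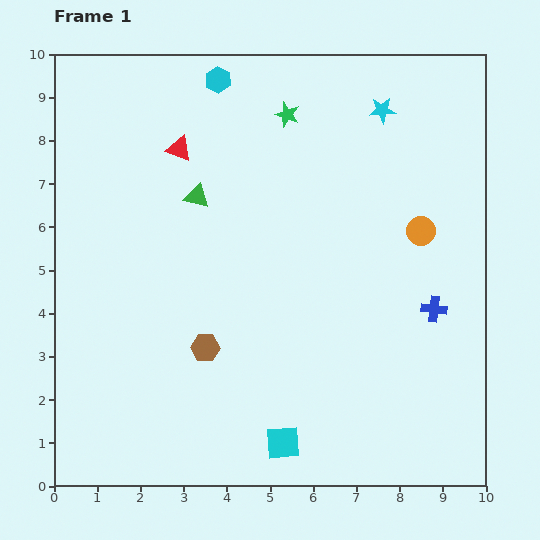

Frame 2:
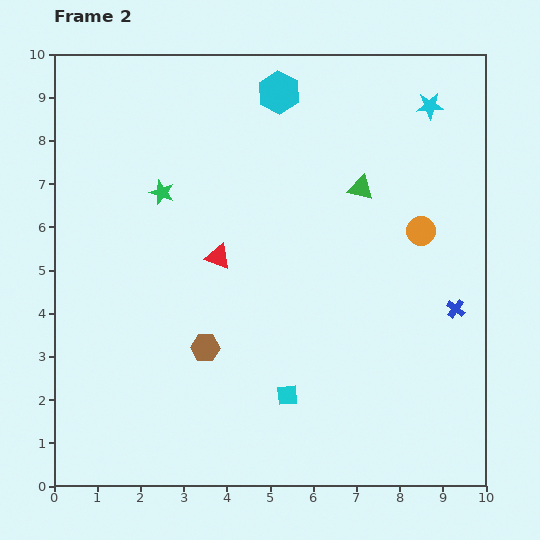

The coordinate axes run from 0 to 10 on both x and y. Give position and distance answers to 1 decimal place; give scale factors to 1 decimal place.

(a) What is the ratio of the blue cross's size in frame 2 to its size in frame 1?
0.7×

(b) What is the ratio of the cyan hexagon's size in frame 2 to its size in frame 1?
1.6×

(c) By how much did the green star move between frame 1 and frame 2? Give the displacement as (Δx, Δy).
(-2.9, -1.8)

The green star was at (5.4, 8.6) in frame 1 and (2.5, 6.8) in frame 2.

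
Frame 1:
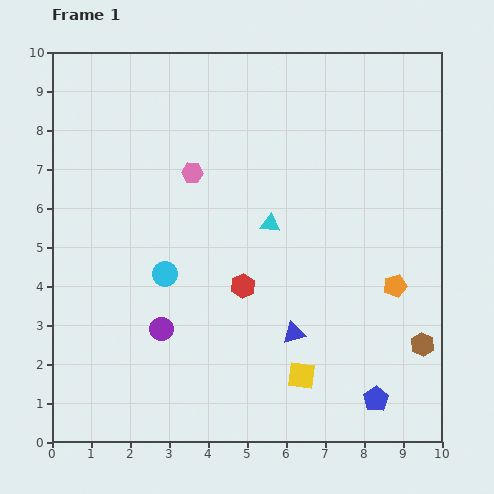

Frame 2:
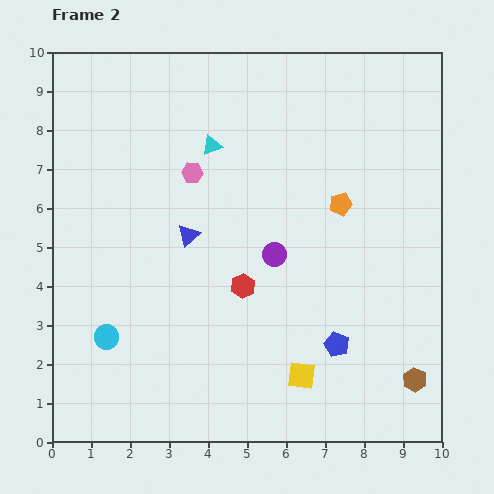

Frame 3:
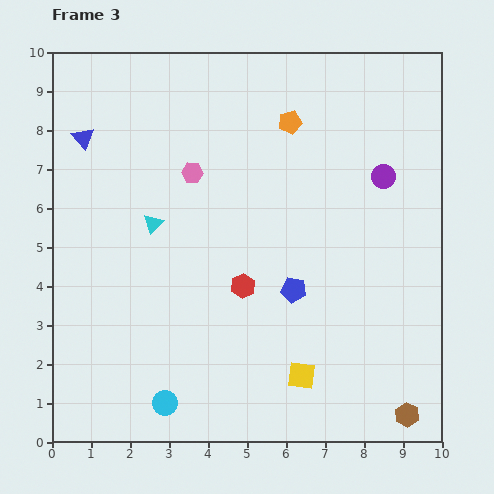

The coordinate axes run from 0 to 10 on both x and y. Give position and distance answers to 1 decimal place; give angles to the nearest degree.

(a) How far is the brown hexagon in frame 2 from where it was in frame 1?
0.9

The brown hexagon moved from (9.5, 2.5) to (9.3, 1.6), a distance of √(0.2² + 0.9²) ≈ 0.9.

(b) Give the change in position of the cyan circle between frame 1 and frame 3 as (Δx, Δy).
(0.0, -3.3)

The cyan circle was at (2.9, 4.3) in frame 1 and (2.9, 1.0) in frame 3.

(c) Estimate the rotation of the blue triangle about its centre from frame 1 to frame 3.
54° counter-clockwise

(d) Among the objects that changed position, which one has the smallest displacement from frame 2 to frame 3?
the brown hexagon

(moved 0.9)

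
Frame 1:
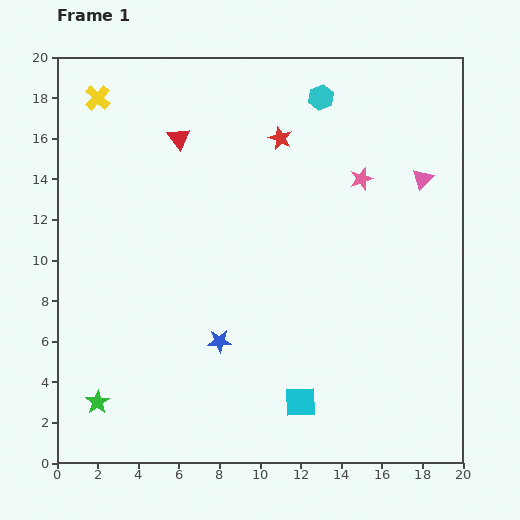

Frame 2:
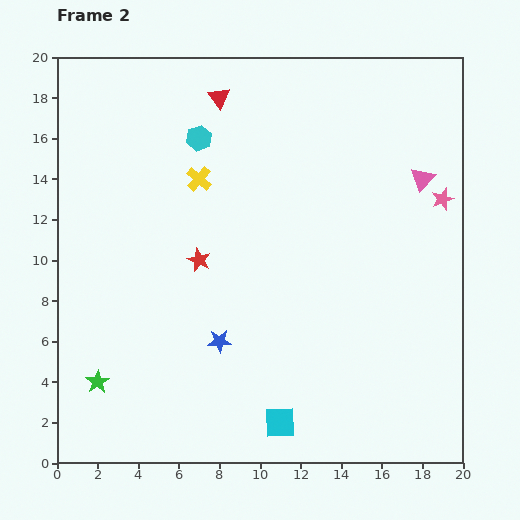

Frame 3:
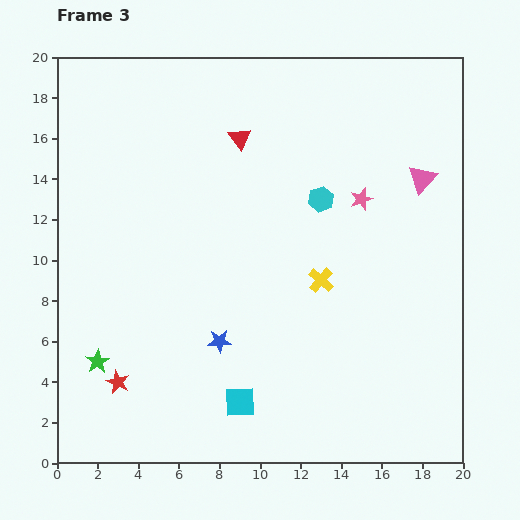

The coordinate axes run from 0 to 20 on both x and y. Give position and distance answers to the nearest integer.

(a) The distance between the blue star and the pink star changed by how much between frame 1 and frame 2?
+2

Distance in frame 1: 11. Distance in frame 2: 13.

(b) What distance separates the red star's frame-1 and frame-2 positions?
7

The red star moved from (11, 16) to (7, 10), a distance of √(4² + 6²) ≈ 7.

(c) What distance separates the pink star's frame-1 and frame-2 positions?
4

The pink star moved from (15, 14) to (19, 13), a distance of √(4² + 1²) ≈ 4.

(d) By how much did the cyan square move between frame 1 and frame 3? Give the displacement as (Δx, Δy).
(-3, 0)

The cyan square was at (12, 3) in frame 1 and (9, 3) in frame 3.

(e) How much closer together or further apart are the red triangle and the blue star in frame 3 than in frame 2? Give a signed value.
-2

Distance in frame 2: 12. Distance in frame 3: 10.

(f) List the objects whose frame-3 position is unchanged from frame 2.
the pink triangle, the blue star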